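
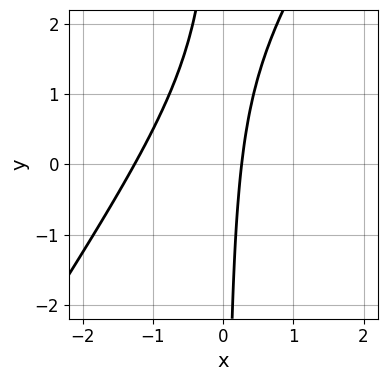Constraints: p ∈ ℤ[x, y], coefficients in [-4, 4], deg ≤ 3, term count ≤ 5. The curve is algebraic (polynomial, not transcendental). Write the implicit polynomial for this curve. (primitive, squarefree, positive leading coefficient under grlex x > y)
1. The degree is 2 — no degree-1 curve has this shape.
2. Against the integer gridlines: no y-intercept at any integer in the box.
3. Assembling these constraints gives the stated polynomial.

3*x^2 - 2*x*y + 3*x - 1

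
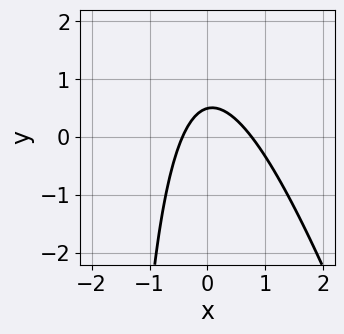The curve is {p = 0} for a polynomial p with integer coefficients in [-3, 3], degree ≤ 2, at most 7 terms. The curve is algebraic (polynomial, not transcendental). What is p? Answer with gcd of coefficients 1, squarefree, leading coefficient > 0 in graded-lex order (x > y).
First, degree: a generic line meets the curve in up to 2 points, so deg p = 2.
Finally, the integer polynomial consistent with all of this is the stated p.

3*x^2 + x*y - x + 2*y - 1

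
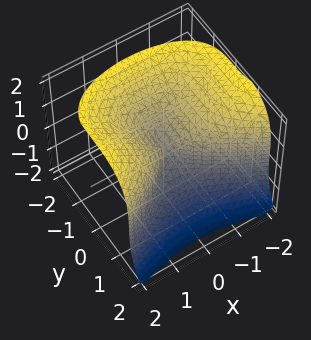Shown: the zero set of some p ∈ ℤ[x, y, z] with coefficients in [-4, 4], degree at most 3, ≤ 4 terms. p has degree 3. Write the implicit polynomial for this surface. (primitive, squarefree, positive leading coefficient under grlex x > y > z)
2*y^3 + z^3 - 2*x^2

Degree: no degree-2 surface has this shape, so deg p = 3.
Checking where it meets the axes: one y-axis crossing is at y = 0; it crosses the x-axis at the gridline x = 0; it crosses the z-axis at the gridline z = 0.
Assembling these constraints gives the stated polynomial.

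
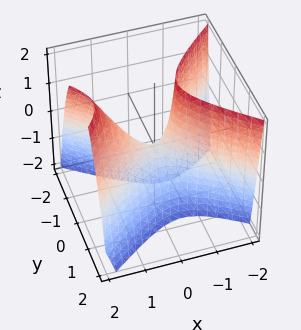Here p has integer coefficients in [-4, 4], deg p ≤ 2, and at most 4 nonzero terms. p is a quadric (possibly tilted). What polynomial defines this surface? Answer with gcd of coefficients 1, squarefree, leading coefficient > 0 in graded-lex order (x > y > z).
First, the degree is 2 — the shape is more complex than any degree-1 surface.
Next, from the axis intercepts and sections: it meets the z-axis at z = 0 (among the integer gridlines); one y-axis crossing is at y = 0.
Finally, fitting integer coefficients to these (and the overall shape) gives p.

2*x^2 - x*z - 3*y^2 - z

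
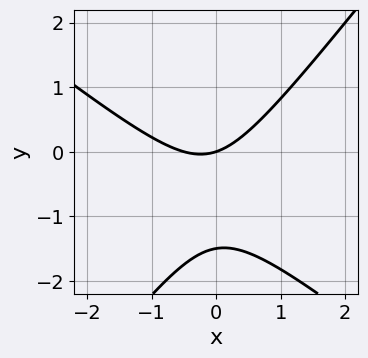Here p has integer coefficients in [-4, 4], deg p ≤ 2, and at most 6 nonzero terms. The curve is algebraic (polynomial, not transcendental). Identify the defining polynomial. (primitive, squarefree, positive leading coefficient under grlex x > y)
2*x^2 + x*y - 2*y^2 + x - 3*y

First, deg p = 2. A generic line meets the curve in up to 2 points.
Next, from the visible intercepts: it meets the y-axis at y = 0 (among the integer gridlines); it crosses the x-axis at the gridline x = 0.
Finally, matching integer coefficients to the picture gives p.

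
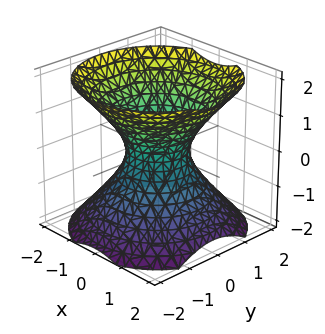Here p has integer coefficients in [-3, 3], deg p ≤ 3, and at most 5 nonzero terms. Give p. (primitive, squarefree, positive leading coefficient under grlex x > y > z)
3*x^2 + 3*y^2 - 3*z^2 - 2

Degree: one connected sheet with a waist; a quadric, so deg p = 2.
Symmetries: it's symmetric under z → −z, forcing even powers of z; the surface is invariant under rotation about z: p = q(x² + y², z).
From the axis intercepts and sections: it misses every integer gridline on the z-axis; a circular section at z = -1 has radius between 1 and 2.
Together with the visible shape, these determine p as stated.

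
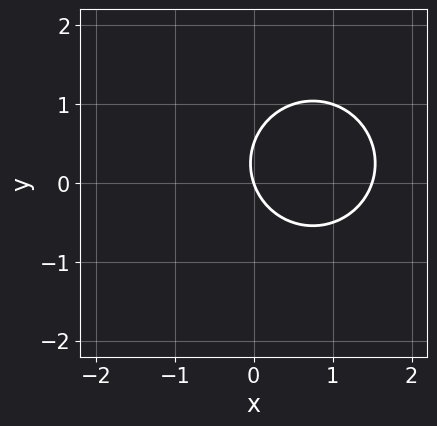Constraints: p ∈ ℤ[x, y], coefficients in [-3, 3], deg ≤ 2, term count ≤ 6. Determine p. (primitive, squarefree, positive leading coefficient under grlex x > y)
2*x^2 + 2*y^2 - 3*x - y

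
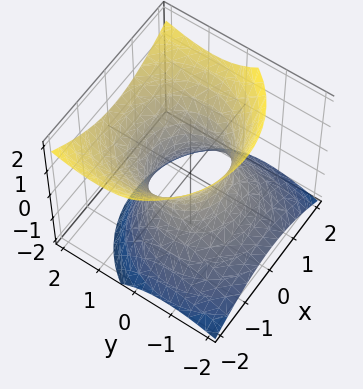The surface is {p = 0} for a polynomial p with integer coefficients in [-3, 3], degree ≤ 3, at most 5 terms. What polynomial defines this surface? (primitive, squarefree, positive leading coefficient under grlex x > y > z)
1. Degree: a generic line meets the surface in up to 2 points, so deg p = 2.
2. From the axis intercepts and sections: no z-intercept at any integer in the box; the y-axis gridline crossings are at y ∈ {-1, 1}; the x-axis gridline crossings are at x ∈ {-1, 1}.
3. Assembling these constraints gives the stated polynomial.

x^2 + y^2 - y*z - z^2 - 1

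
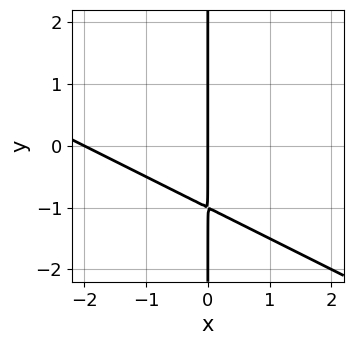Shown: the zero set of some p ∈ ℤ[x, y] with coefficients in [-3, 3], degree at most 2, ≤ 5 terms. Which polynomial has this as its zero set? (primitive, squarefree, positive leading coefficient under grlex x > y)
Degree: no degree-1 curve has this shape, so deg p = 2.
Observable constraints: the x-axis gridline crossings are at x ∈ {-2, 0}; every point of the y-axis in the box is on the curve.
Solving for integer coefficients yields p as stated.

x^2 + 2*x*y + 2*x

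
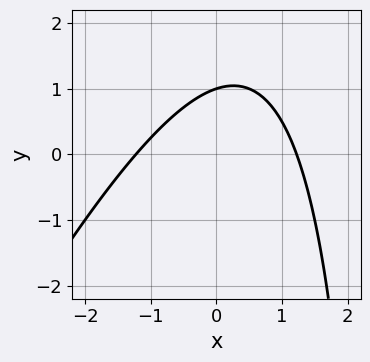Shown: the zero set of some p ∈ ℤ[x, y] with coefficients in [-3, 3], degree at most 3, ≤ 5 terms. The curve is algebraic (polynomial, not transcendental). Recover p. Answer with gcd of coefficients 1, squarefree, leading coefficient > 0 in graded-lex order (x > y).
2*x^2 - x*y + 3*y - 3

1. Degree: the shape is more complex than any degree-1 curve, so deg p = 2.
2. From the visible intercepts: it crosses the y-axis at the gridline y = 1.
3. Together with the visible shape, these determine p as stated.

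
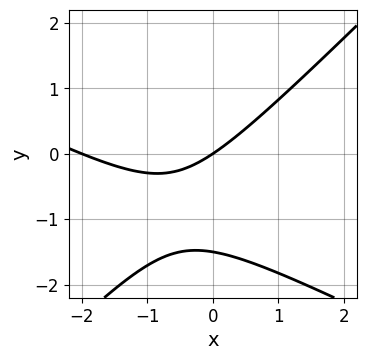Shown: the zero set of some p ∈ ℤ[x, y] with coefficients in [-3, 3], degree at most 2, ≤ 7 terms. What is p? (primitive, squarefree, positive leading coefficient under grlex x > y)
x^2 + x*y - 2*y^2 + 2*x - 3*y

First, degree: the shape is more complex than any degree-1 curve, so deg p = 2.
Next, reading off the gridlines: it meets the y-axis at y = 0 (among the integer gridlines); the x-axis gridline crossings are at x ∈ {-2, 0}.
Finally, fitting integer coefficients to these (and the overall shape) gives p.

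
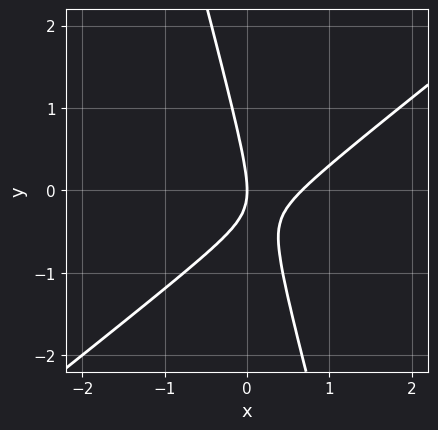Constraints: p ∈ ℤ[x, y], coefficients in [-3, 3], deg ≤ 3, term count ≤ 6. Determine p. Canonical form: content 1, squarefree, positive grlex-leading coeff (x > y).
3*x^2 - 3*x*y - y^2 - 2*x

The degree is 2 — the shape is more complex than any degree-1 curve.
From the visible intercepts: one y-axis crossing is at y = 0; it meets the x-axis at x = 0 (among the integer gridlines).
The integer polynomial consistent with all of this is the stated p.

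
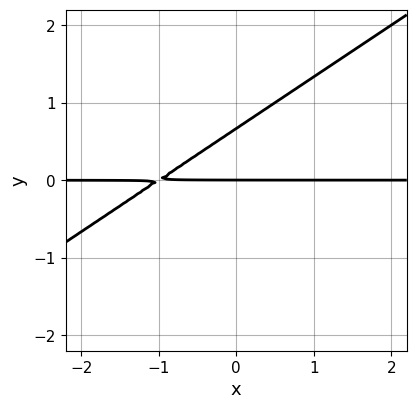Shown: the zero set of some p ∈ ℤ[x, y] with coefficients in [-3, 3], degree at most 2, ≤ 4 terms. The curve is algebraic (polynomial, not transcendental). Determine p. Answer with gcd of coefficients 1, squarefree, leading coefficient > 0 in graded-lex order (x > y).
2*x*y - 3*y^2 + 2*y

1. deg p = 2. The shape is more complex than any degree-1 curve.
2. From the visible intercepts: the visible x-axis segment lies entirely on the curve; it meets the y-axis at y = 0 (among the integer gridlines).
3. The integer polynomial consistent with all of this is the stated p.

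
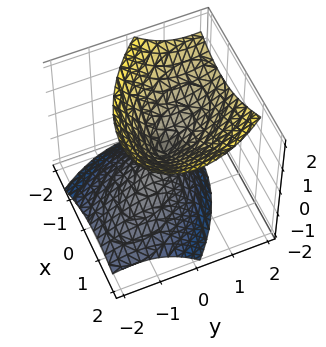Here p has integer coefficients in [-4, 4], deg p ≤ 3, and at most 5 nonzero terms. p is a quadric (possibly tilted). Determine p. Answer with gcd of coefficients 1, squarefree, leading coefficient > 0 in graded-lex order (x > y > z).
1. I count 2 distinct pieces.
2. deg p = 2.
3. Against the integer gridlines: it crosses the y-axis at the gridline y = 0; one x-axis crossing is at x = 0; it meets the z-axis at z = 0 (among the integer gridlines).
4. Together with the visible shape, these determine p as stated.

x^2 + x*y + y^2 - y*z - z^2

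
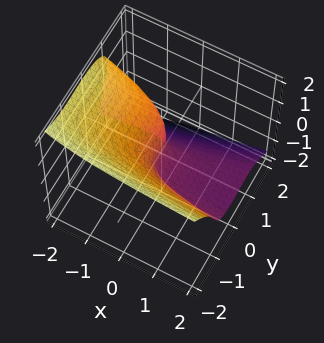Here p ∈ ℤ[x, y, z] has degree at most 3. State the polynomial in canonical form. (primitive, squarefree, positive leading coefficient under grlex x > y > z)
x*y^2 - 2*y^3 - 2*z^3 - 2*x*z - 2*x

The degree is 3 — no degree-2 surface has this shape.
Observable constraints: it crosses the z-axis at the gridline z = 0; it meets the y-axis at y = 0 (among the integer gridlines); one x-axis crossing is at x = 0.
Together with the visible shape, these determine p as stated.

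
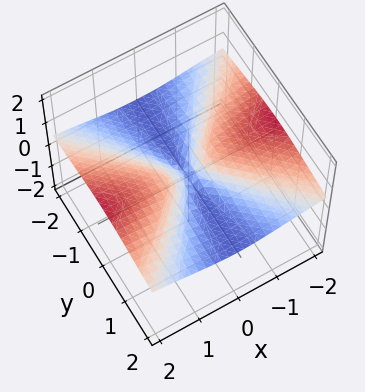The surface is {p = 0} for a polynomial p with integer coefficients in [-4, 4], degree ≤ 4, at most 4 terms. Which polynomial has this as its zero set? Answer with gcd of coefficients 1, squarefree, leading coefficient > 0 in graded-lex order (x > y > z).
3*x^2*z + 3*y^2*z + 3*z^3 - 2*x^2

deg p = 3. No degree-2 surface has this shape.
Against the integer gridlines: the visible y-axis segment lies entirely on the surface; it meets the z-axis at z = 0 (among the integer gridlines); one x-axis crossing is at x = 0.
Fitting integer coefficients to these (and the overall shape) gives p.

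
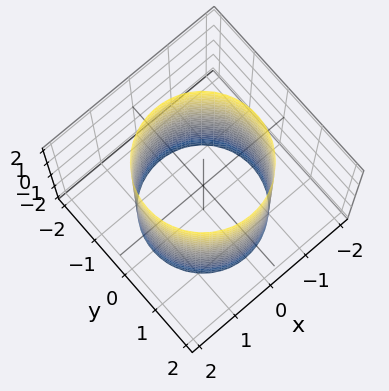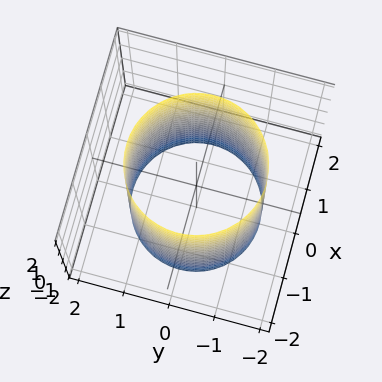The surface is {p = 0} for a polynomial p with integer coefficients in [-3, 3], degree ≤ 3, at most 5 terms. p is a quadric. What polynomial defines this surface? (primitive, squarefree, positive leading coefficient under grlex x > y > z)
The degree is 2 — a cylinder; a quadric.
Symmetries: it's symmetric under z → −z, forcing even powers of z; every cross-section ⟂ z is a circle, so x, y appear only via x² + y².
Reading off the gridlines: a circular section at z = 2 has radius between 1 and 2; no z-intercept at any integer in the box.
Assembling these constraints gives the stated polynomial.

x^2 + y^2 - 2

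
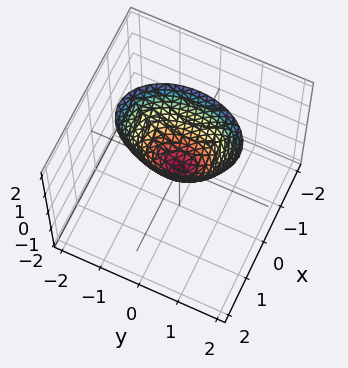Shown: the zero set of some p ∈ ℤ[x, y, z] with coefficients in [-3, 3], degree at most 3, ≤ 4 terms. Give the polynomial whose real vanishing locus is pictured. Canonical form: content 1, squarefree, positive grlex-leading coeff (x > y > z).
(a) The degree is 2 — a paraboloid; a quadric.
(b) Symmetries: the x ↦ −x reflection is a symmetry, so x appears only in even powers; the y ↦ −y reflection is a symmetry, so y appears only in even powers.
(c) Checking where it meets the axes: one y-axis crossing is at y = 0; it meets the z-axis at z = 0 (among the integer gridlines).
(d) Matching integer coefficients to the picture gives p.

2*x^2 + y^2 - z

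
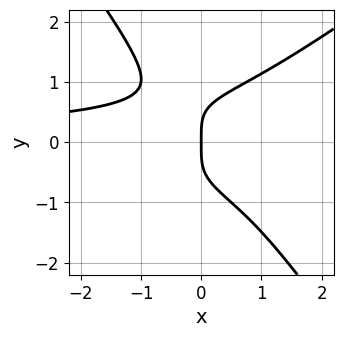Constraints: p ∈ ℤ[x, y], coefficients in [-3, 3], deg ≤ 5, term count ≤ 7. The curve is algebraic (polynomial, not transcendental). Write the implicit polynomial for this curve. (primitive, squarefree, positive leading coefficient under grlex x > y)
(a) deg p = 4. The shape is more complex than any degree-3 curve.
(b) From the visible intercepts: it meets the y-axis at y = 0 (among the integer gridlines); it crosses the x-axis at the gridline x = 0.
(c) Putting this together gives p.

3*x^2*y^2 - 2*x*y^3 - 3*y^4 + x^2*y + 3*x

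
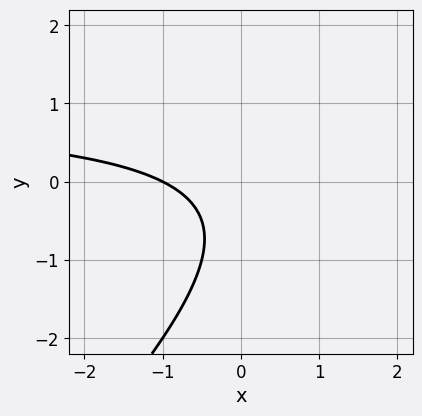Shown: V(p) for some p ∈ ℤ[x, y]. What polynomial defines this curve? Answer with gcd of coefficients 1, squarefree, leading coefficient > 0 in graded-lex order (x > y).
x*y - y^2 - x - y - 1

First, the degree is 2 — a generic line meets the curve in up to 2 points.
Then, from the axis intercepts and sections: it meets the x-axis at x = -1 (among the integer gridlines); it misses every integer gridline on the y-axis.
Finally, putting this together gives p.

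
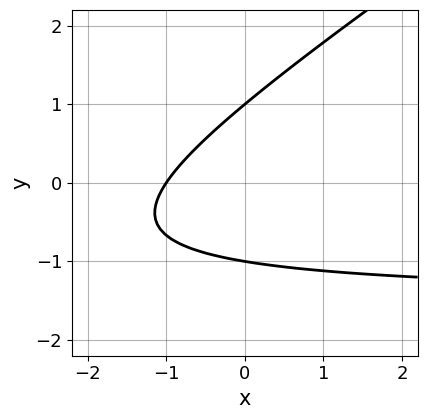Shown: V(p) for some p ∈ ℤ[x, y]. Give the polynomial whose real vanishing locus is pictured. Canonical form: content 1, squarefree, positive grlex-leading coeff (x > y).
1. The degree is 2 — no degree-1 curve has this shape.
2. Against the integer gridlines: among the integer gridlines, it crosses the y-axis at y ∈ {-1, 1}; it crosses the x-axis at the gridline x = -1.
3. Solving for integer coefficients yields p as stated.

2*x*y - 3*y^2 + 3*x + 3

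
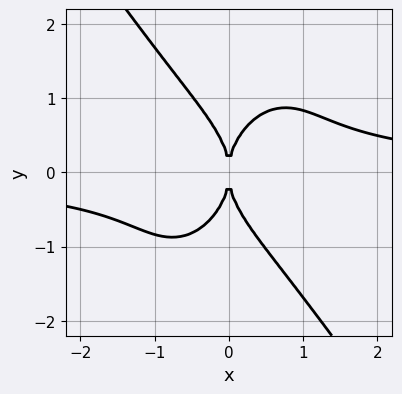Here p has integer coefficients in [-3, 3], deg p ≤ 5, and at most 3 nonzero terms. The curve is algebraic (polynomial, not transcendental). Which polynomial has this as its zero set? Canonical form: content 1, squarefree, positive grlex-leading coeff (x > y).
(a) Degree: no degree-3 curve has this shape, so deg p = 4.
(b) From the axis intercepts and sections: one x-axis crossing is at x = 0; one y-axis crossing is at y = 0.
(c) Matching integer coefficients to the picture gives p.

3*x^3*y + y^4 - 3*x^2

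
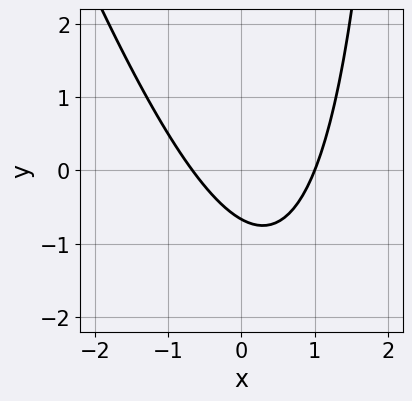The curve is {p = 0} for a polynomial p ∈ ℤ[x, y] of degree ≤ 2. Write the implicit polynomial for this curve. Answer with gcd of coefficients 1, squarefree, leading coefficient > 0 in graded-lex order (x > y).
(a) Degree: a generic line meets the curve in up to 2 points, so deg p = 2.
(b) Reading off the gridlines: one x-axis crossing is at x = 1.
(c) Together with the visible shape, these determine p as stated.

3*x^2 + x*y - x - 3*y - 2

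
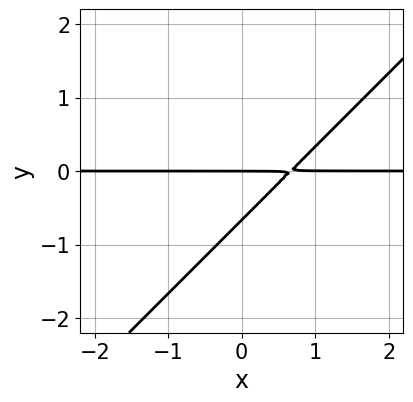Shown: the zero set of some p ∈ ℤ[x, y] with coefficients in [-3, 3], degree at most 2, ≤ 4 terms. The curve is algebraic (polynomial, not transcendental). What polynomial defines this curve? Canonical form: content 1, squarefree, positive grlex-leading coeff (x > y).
1. The degree is 2 — no degree-1 curve has this shape.
2. Checking where it meets the axes: every point of the x-axis in the box is on the curve; one y-axis crossing is at y = 0.
3. Solving for integer coefficients yields p as stated.

3*x*y - 3*y^2 - 2*y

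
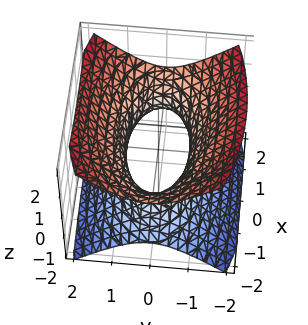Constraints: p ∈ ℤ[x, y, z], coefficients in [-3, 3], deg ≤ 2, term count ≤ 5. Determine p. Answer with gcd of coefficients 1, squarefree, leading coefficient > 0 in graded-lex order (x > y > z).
Degree: an hourglass — one-sheet hyperboloid; a quadric, so deg p = 2.
Symmetries: the y ↦ −y reflection is a symmetry, so y appears only in even powers; the z ↦ −z reflection is a symmetry, so z appears only in even powers; it's symmetric under x → −x, forcing even powers of x.
From the axis intercepts and sections: it misses every integer gridline on the z-axis.
Matching integer coefficients to the picture gives p.

x^2 + 3*y^2 - 3*z^2 - 2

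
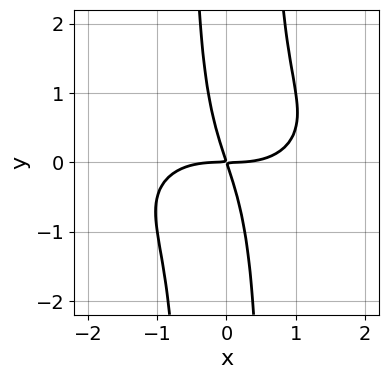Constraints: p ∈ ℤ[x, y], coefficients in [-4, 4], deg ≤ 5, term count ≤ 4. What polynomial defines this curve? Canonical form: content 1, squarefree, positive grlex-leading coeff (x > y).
x^4 + 3*x^2*y^2 - 3*x*y - y^2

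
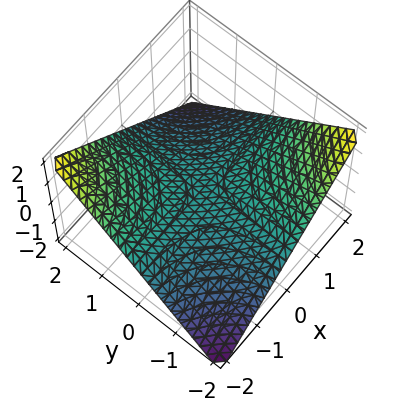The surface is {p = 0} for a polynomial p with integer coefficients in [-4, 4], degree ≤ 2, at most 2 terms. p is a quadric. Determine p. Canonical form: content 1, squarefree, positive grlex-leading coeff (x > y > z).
(a) The degree is 2 — a hyperbolic paraboloid; a quadric.
(b) Checking where it meets the axes: the visible y-axis segment lies entirely on the surface; it meets the z-axis at z = 0 (among the integer gridlines); every point of the x-axis in the box is on the surface.
(c) Together with the visible shape, these determine p as stated.

x*y + 2*z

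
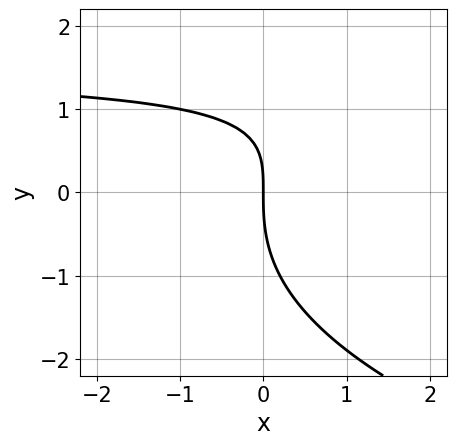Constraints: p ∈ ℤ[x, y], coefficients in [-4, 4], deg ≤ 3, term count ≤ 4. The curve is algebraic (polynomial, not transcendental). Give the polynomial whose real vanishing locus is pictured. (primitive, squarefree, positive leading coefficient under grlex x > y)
The degree is 3 — no degree-2 curve has this shape.
From the visible intercepts: it crosses the y-axis at the gridline y = 0; it meets the x-axis at x = 0 (among the integer gridlines).
Fitting integer coefficients to these (and the overall shape) gives p.

y^3 - 2*x*y + 3*x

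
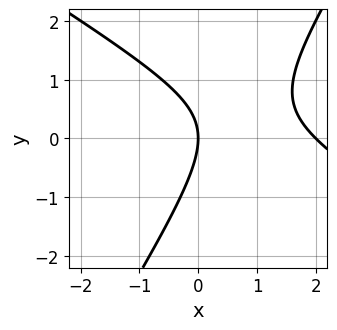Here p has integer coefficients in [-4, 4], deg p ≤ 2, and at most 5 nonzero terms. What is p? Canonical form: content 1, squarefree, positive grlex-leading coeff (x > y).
x^2 + x*y - y^2 - 2*x

First, the degree is 2 — a generic line meets the curve in up to 2 points.
Next, against the integer gridlines: the x-axis gridline crossings are at x ∈ {0, 2}; it meets the y-axis at y = 0 (among the integer gridlines).
Finally, together with the visible shape, these determine p as stated.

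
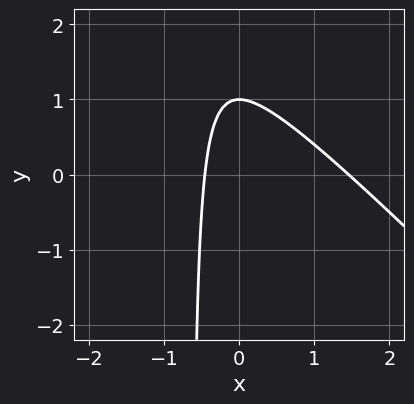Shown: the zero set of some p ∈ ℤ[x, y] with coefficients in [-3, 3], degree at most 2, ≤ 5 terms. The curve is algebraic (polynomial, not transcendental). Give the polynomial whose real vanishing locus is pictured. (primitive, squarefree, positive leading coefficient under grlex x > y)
3*x^2 + 3*x*y - 3*x + 2*y - 2

(a) deg p = 2. The shape is more complex than any degree-1 curve.
(b) Against the integer gridlines: it crosses the y-axis at the gridline y = 1.
(c) Matching integer coefficients to the picture gives p.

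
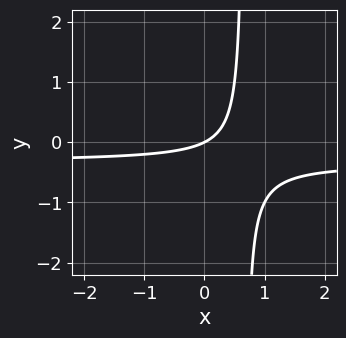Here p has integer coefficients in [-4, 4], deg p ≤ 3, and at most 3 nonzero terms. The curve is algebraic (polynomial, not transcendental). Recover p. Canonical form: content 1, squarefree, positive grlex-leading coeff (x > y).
(a) Degree: no degree-1 curve has this shape, so deg p = 2.
(b) From the axis intercepts and sections: it meets the y-axis at y = 0 (among the integer gridlines); it meets the x-axis at x = 0 (among the integer gridlines).
(c) These observations pin down the coefficients.

3*x*y + x - 2*y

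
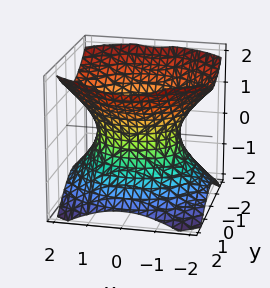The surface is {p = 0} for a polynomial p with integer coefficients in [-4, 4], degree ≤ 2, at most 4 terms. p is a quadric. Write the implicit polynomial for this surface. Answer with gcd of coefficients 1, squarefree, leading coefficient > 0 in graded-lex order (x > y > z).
1. deg p = 2. An hourglass — one-sheet hyperboloid; a quadric.
2. Symmetries: it's symmetric under z → −z, forcing even powers of z; mirror symmetry y ↦ −y ⇒ only even powers of y; mirror symmetry x ↦ −x ⇒ only even powers of x.
3. Observable constraints: no z-intercept at any integer in the box; the y-axis gridline crossings are at y ∈ {-1, 1}.
4. Solving for integer coefficients yields p as stated.

2*x^2 + 3*y^2 - 3*z^2 - 3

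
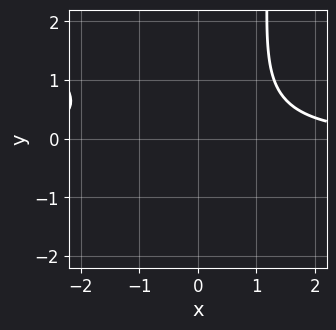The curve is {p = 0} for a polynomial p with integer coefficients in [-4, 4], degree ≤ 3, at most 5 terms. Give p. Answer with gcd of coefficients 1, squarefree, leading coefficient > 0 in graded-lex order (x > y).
(a) deg p = 3. A generic line meets the curve in up to 3 points.
(b) Checking where it meets the axes: no y-intercept at any integer in the box; no x-intercept at any integer in the box.
(c) Assembling these constraints gives the stated polynomial.

2*x^2*y + 2*x*y^2 - 3*y^2 - 3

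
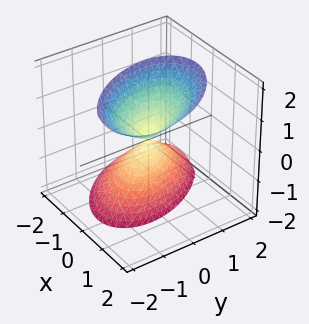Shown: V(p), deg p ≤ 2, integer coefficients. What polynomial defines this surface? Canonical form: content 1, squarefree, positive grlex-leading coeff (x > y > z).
3*x^2 + 2*x*y - 2*x*z + 2*y^2 - z^2

There are 2 components. Treating them together as one polynomial.
Degree: no degree-1 surface has this shape, so deg p = 2.
From the visible intercepts: it crosses the z-axis at the gridline z = 0; it meets the x-axis at x = 0 (among the integer gridlines).
Assembling these constraints gives the stated polynomial.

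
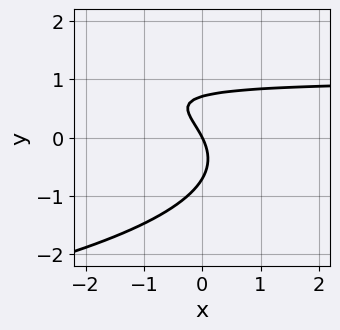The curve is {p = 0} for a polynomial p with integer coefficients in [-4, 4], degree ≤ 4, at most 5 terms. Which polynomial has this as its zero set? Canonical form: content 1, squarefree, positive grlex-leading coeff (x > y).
2*y^3 + 2*x*y - 2*x - y

First, degree: a generic line meets the curve in up to 3 points, so deg p = 3.
Then, from the visible intercepts: it crosses the x-axis at the gridline x = 0; one y-axis crossing is at y = 0.
Finally, putting this together gives p.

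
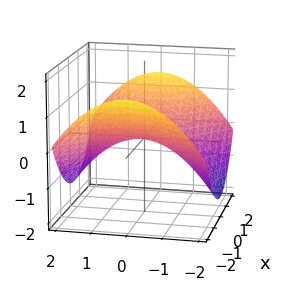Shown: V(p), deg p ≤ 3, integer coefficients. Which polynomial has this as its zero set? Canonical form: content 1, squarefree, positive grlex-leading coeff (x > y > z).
First, degree: a hyperbolic paraboloid; a quadric, so deg p = 2.
Next, symmetries: the x ↦ −x reflection is a symmetry, so x appears only in even powers; it's symmetric under y → −y, forcing even powers of y.
Then, checking where it meets the axes: it crosses the x-axis at the gridline x = 0; one z-axis crossing is at z = 0.
Finally, these observations pin down the coefficients.

x^2 - y^2 - 3*z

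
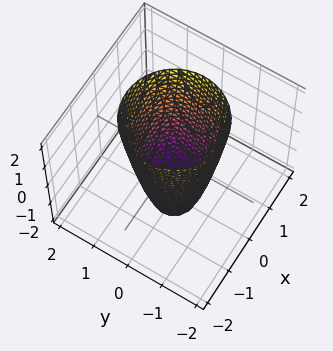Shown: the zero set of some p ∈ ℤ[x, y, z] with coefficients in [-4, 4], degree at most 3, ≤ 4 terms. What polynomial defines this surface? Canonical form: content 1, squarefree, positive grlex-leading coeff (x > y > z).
1. deg p = 2.
2. By symmetry, every cross-section ⟂ z is a circle, so x, y appear only via x² + y².
3. From the axis intercepts and sections: a circular section at z = 2 has radius between 1 and 2; the surface avoids every integer z-axis point in the box.
4. Assembling these constraints gives the stated polynomial.

3*x^2 + 3*y^2 - z - 3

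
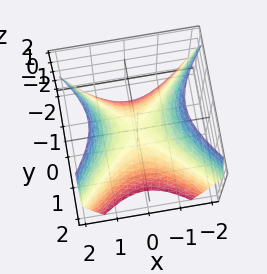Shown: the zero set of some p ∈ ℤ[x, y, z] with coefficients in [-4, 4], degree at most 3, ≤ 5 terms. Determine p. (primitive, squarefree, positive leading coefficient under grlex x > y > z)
x^2 - y^2 - z

(a) The degree is 2 — a saddle surface; a quadric.
(b) Symmetries: it's symmetric under y → −y, forcing even powers of y; it's symmetric under x → −x, forcing even powers of x.
(c) Checking where it meets the axes: it crosses the x-axis at the gridline x = 0; one z-axis crossing is at z = 0; it crosses the y-axis at the gridline y = 0.
(d) Together with the visible shape, these determine p as stated.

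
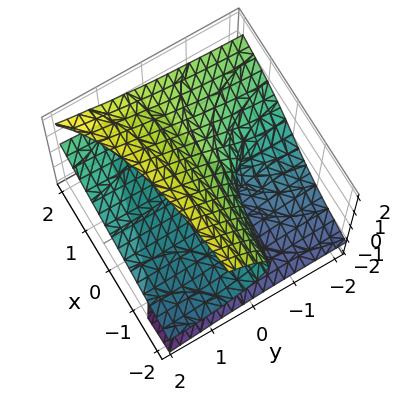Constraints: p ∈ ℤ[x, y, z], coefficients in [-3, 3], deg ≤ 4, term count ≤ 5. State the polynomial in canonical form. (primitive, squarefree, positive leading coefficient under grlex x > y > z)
Degree: no degree-2 surface has this shape, so deg p = 3.
Checking where it meets the axes: every point of the y-axis in the box is on the surface; it meets the z-axis at z = 0 (among the integer gridlines); the visible x-axis segment lies entirely on the surface.
Together with the visible shape, these determine p as stated.

z^3 + x*y - 2*y*z - 2*z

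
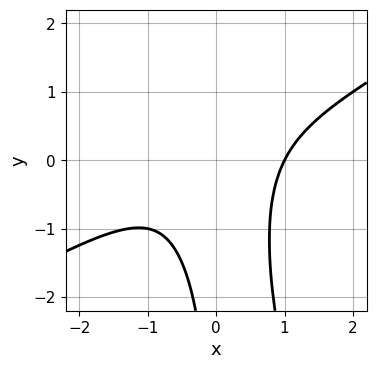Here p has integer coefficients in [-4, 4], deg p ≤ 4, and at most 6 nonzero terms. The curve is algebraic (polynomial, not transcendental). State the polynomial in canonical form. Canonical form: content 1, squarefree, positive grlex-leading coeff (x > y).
2*x^3 - 3*x^2*y - x*y^2 - 2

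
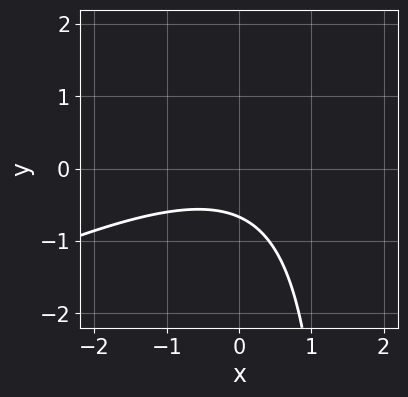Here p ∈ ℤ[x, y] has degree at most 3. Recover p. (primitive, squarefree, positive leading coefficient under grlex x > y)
x^2 - 2*x*y + 3*y + 2

First, deg p = 2. The shape is more complex than any degree-1 curve.
Next, observable constraints: it misses every integer gridline on the x-axis.
Finally, assembling these constraints gives the stated polynomial.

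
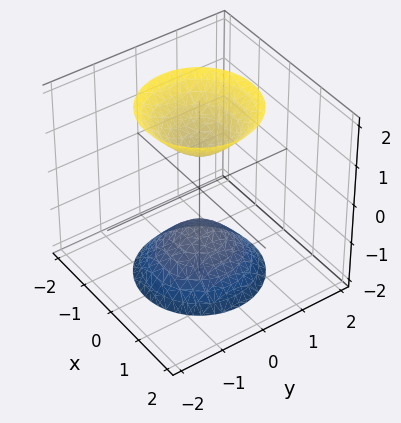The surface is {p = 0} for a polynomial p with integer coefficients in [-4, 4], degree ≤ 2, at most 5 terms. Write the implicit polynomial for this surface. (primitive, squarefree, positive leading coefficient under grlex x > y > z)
2*x^2 + 2*y^2 - z^2 + 1

There are 2 components. Treating them together as one polynomial.
Degree: two separate bowl-shaped sheets opening away from each other; a quadric, so deg p = 2.
Symmetries: mirror symmetry z ↦ −z ⇒ only even powers of z; every cross-section ⟂ z is a circle, so x, y appear only via x² + y².
From the axis intercepts and sections: the surface avoids every integer x-axis point in the box; no y-intercept at any integer in the box; the z-axis gridline crossings are at z ∈ {-1, 1}.
Putting this together gives p.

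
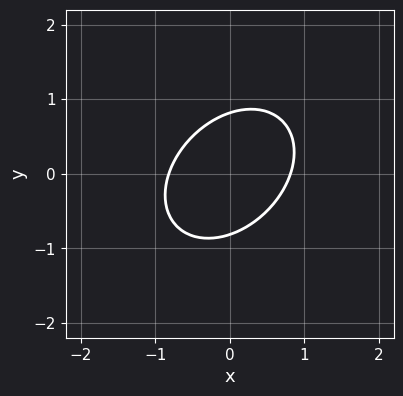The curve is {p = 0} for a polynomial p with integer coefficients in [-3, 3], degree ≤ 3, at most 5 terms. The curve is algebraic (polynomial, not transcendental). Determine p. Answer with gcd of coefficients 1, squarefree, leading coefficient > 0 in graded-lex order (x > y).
First, the degree is 2 — a generic line meets the curve in up to 2 points.
Finally, solving for integer coefficients yields p as stated.

3*x^2 - 2*x*y + 3*y^2 - 2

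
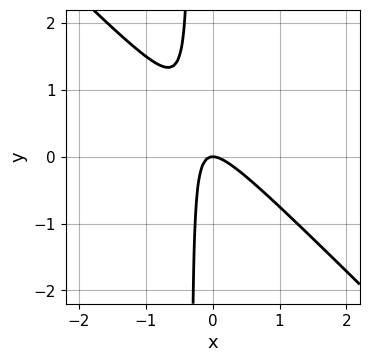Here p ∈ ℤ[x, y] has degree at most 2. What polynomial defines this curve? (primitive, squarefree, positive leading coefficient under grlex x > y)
3*x^2 + 3*x*y + y

(a) deg p = 2. A generic line meets the curve in up to 2 points.
(b) Checking where it meets the axes: it crosses the y-axis at the gridline y = 0; one x-axis crossing is at x = 0.
(c) Together with the visible shape, these determine p as stated.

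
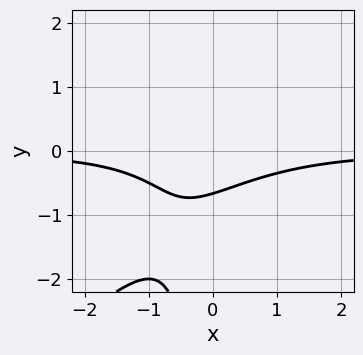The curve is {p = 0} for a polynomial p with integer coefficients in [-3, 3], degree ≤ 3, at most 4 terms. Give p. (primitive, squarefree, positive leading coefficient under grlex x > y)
2*x^2*y - 2*x*y^2 + 3*y + 2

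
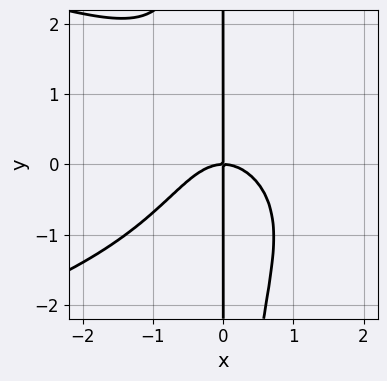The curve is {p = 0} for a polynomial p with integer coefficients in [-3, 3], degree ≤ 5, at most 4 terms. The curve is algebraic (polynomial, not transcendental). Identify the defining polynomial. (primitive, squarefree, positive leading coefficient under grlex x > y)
2*x^2*y^2 + 3*x^3 + 3*x*y

Degree: a generic line meets the curve in up to 4 points, so deg p = 4.
Reading off the gridlines: the visible y-axis segment lies entirely on the curve; it meets the x-axis at x = 0 (among the integer gridlines).
Solving for integer coefficients yields p as stated.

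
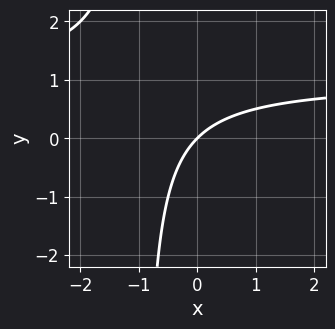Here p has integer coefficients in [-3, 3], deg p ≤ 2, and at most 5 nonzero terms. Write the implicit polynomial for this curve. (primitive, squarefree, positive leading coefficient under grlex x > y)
Degree: a generic line meets the curve in up to 2 points, so deg p = 2.
Observable constraints: one x-axis crossing is at x = 0; one y-axis crossing is at y = 0.
Solving for integer coefficients yields p as stated.

x*y - x + y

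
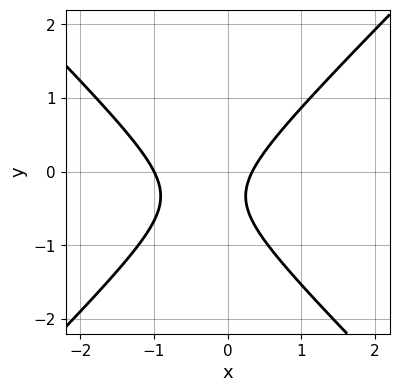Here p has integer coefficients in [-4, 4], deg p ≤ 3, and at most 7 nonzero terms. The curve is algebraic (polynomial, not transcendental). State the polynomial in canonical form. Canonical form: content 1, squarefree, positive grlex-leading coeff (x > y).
1. The degree is 2 — a generic line meets the curve in up to 2 points.
2. From the axis intercepts and sections: one x-axis crossing is at x = -1; it misses every integer gridline on the y-axis.
3. Together with the visible shape, these determine p as stated.

3*x^2 - 3*y^2 + 2*x - 2*y - 1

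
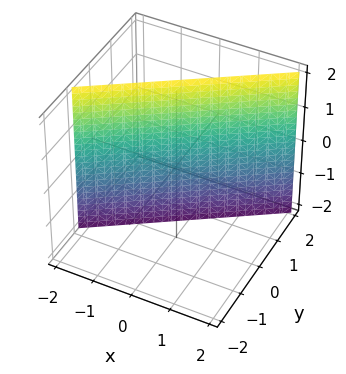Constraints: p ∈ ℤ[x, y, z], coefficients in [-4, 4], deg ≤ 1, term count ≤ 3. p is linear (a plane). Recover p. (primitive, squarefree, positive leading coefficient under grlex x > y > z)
2*x - 3*y + 2

Degree: the surface is flat (a plane), so deg p = 1.
From the visible intercepts: one x-axis crossing is at x = -1; the surface avoids every integer z-axis point in the box.
The integer polynomial consistent with all of this is the stated p.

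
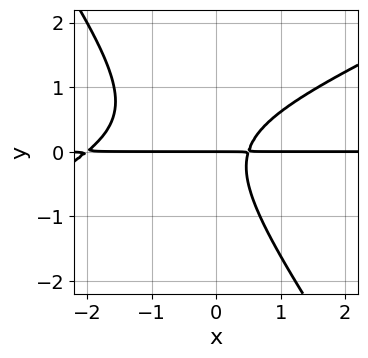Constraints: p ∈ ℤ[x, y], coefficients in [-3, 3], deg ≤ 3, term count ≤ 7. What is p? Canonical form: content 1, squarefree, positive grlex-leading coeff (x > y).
2*x^2*y - 3*x*y^2 - 3*y^3 + 3*x*y - 2*y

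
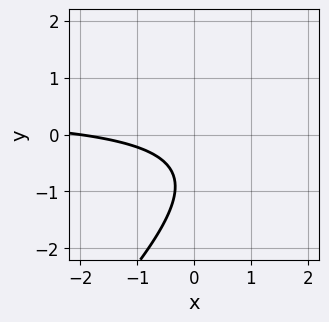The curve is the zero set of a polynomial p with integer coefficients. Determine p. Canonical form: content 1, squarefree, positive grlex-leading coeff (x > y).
2*x*y - 2*y^2 - x - 3*y - 2

1. Degree: the shape is more complex than any degree-1 curve, so deg p = 2.
2. From the visible intercepts: it crosses the x-axis at the gridline x = -2; the curve avoids every integer y-axis point in the box.
3. Putting this together gives p.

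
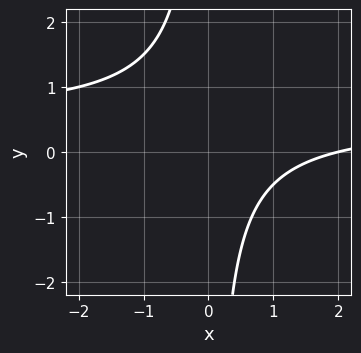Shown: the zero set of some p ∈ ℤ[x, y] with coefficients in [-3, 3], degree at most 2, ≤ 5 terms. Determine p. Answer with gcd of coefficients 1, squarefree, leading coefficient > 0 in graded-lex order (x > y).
The degree is 2 — the shape is more complex than any degree-1 curve.
From the axis intercepts and sections: it crosses the x-axis at the gridline x = 2; it misses every integer gridline on the y-axis.
Solving for integer coefficients yields p as stated.

2*x*y - x + 2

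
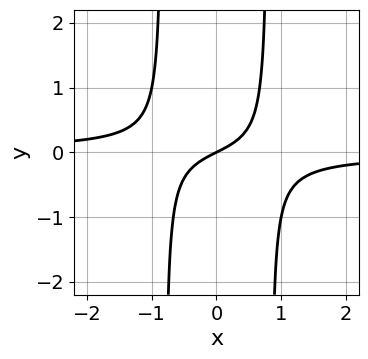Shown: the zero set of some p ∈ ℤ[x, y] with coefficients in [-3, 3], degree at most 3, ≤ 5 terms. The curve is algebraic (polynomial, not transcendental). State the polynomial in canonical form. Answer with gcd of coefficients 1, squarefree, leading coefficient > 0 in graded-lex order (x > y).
3*x^2*y + x - 2*y

(a) Degree: no degree-2 curve has this shape, so deg p = 3.
(b) Against the integer gridlines: it crosses the y-axis at the gridline y = 0; it crosses the x-axis at the gridline x = 0.
(c) Solving for integer coefficients yields p as stated.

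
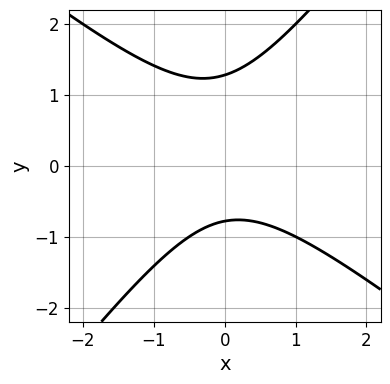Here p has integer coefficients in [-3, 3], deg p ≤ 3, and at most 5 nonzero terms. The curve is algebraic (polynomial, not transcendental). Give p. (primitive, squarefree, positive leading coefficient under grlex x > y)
deg p = 2.
Against the integer gridlines: the curve avoids every integer x-axis point in the box.
Matching integer coefficients to the picture gives p.

2*x^2 + x*y - 2*y^2 + y + 2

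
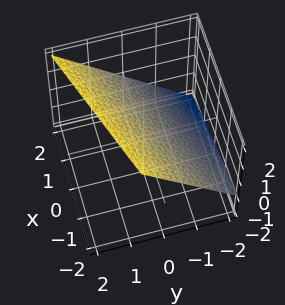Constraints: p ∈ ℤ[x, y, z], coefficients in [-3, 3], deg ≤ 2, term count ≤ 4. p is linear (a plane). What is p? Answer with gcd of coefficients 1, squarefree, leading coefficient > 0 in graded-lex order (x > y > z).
x - 3*y + 3*z - 2

deg p = 1. Every cross-section is a straight line — this is a plane.
From the axis intercepts and sections: it crosses the x-axis at the gridline x = 2.
Fitting integer coefficients to these (and the overall shape) gives p.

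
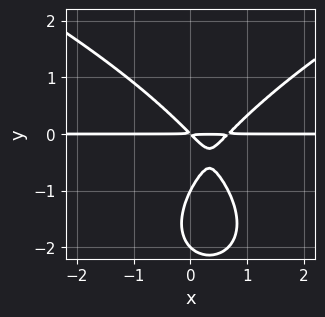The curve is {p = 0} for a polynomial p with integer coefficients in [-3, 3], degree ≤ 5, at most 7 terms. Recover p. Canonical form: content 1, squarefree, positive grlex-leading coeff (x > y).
y^4 - 3*x^2*y + 3*y^3 + 2*x*y + 2*y^2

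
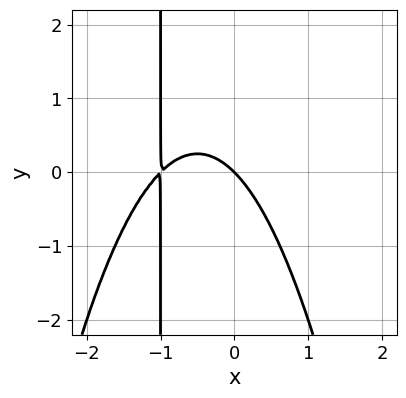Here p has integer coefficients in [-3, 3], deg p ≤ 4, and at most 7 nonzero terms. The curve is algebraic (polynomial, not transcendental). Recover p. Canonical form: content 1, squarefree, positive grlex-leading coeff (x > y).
x^3 + 2*x^2 + x*y + x + y

The degree is 3 — a generic line meets the curve in up to 3 points.
From the visible intercepts: it meets the y-axis at y = 0 (among the integer gridlines); among the integer gridlines, it crosses the x-axis at x ∈ {-1, 0}.
Solving for integer coefficients yields p as stated.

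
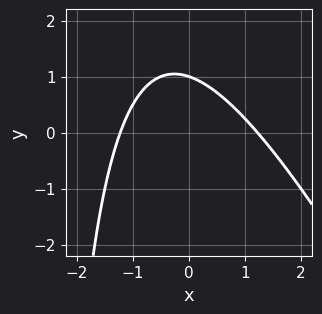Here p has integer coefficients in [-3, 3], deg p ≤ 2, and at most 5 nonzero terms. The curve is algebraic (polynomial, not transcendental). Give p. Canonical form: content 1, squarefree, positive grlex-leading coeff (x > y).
2*x^2 + x*y + 3*y - 3

(a) deg p = 2. The shape is more complex than any degree-1 curve.
(b) Checking where it meets the axes: it meets the y-axis at y = 1 (among the integer gridlines).
(c) Fitting integer coefficients to these (and the overall shape) gives p.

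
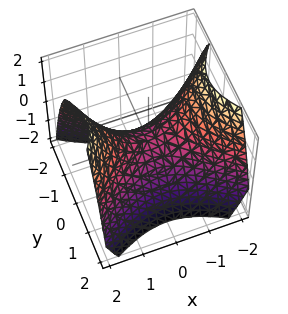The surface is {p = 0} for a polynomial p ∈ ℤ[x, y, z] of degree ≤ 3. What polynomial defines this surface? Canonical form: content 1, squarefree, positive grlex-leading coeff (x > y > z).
(a) Degree: a saddle surface; a quadric, so deg p = 2.
(b) Symmetries: it's symmetric under y → −y, forcing even powers of y; it's symmetric under x → −x, forcing even powers of x.
(c) Against the integer gridlines: it crosses the x-axis at the gridline x = 0; one y-axis crossing is at y = 0; it meets the z-axis at z = 0 (among the integer gridlines).
(d) The integer polynomial consistent with all of this is the stated p.

2*x^2 - 3*y^2 - 3*z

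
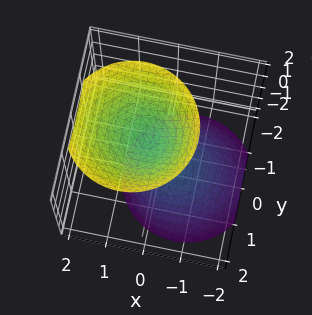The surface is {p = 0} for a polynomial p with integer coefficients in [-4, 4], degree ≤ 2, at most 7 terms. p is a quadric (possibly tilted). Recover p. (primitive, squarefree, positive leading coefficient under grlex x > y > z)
3*x^2 - 2*x*z + 3*y^2 - 2*z^2 + 2

1. There are 2 components.
2. Degree: no degree-1 surface has this shape, so deg p = 2.
3. Against the integer gridlines: the surface avoids every integer y-axis point in the box; the z-axis gridline crossings are at z ∈ {-1, 1}; it misses every integer gridline on the x-axis.
4. Together with the visible shape, these determine p as stated.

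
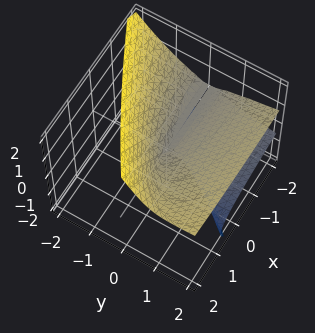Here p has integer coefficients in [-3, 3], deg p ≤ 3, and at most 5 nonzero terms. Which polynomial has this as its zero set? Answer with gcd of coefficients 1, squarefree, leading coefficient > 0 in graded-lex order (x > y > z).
2*x*z^2 - 3*y*z^2 - 2*z^3 + y^2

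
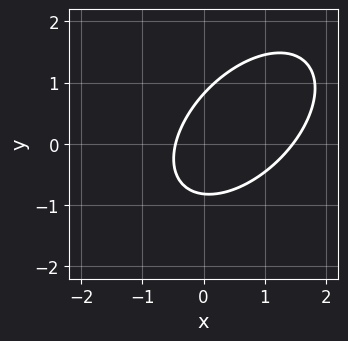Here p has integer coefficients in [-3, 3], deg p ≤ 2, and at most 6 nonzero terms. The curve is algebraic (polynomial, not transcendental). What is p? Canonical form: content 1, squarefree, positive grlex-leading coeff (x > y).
First, the degree is 2 — the shape is more complex than any degree-1 curve.
Finally, the integer polynomial consistent with all of this is the stated p.

3*x^2 - 3*x*y + 3*y^2 - 3*x - 2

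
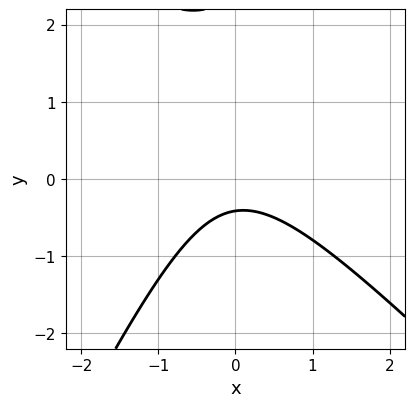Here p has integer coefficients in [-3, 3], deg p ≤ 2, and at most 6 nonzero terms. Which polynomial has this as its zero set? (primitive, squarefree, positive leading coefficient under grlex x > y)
2*x^2 + x*y - y^2 + 2*y + 1

First, degree: a generic line meets the curve in up to 2 points, so deg p = 2.
Next, from the axis intercepts and sections: it misses every integer gridline on the x-axis.
Finally, putting this together gives p.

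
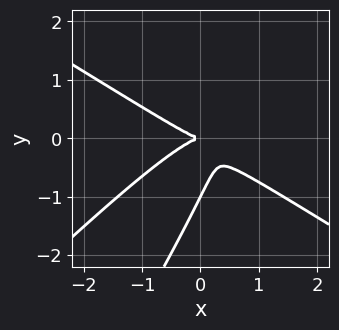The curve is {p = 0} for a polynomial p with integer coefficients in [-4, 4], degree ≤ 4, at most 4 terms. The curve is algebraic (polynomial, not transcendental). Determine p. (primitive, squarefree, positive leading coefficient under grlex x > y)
x^3 - 2*x*y^2 + y^3 + y^2

The degree is 3 — a generic line meets the curve in up to 3 points.
Reading off the gridlines: one x-axis crossing is at x = 0; among the integer gridlines, it crosses the y-axis at y ∈ {-1, 0}.
The integer polynomial consistent with all of this is the stated p.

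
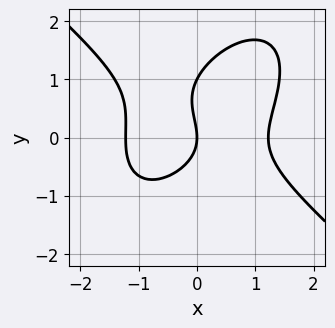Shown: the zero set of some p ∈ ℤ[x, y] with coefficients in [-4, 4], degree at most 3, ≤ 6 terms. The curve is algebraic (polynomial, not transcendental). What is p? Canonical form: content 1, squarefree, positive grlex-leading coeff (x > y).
First, the degree is 3 — a generic line meets the curve in up to 3 points.
Next, reading off the gridlines: it crosses the x-axis at the gridline x = 0; the y-axis gridline crossings are at y ∈ {0, 1}.
Finally, the integer polynomial consistent with all of this is the stated p.

2*x^3 - x*y^2 + 2*y^3 - 2*y^2 - 3*x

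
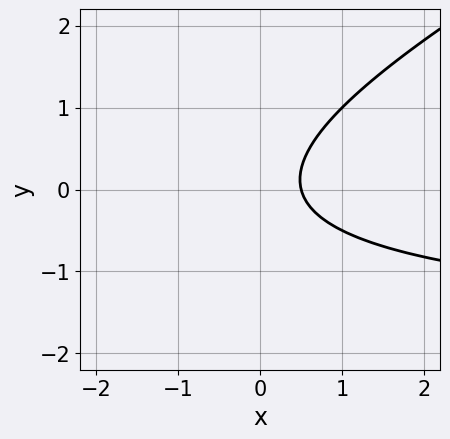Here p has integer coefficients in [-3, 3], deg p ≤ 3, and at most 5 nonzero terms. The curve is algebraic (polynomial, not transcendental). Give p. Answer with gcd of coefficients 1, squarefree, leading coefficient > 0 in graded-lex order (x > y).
(a) deg p = 2. A generic line meets the curve in up to 2 points.
(b) From the axis intercepts and sections: no y-intercept at any integer in the box.
(c) Fitting integer coefficients to these (and the overall shape) gives p.

x*y - 2*y^2 + 2*x - 1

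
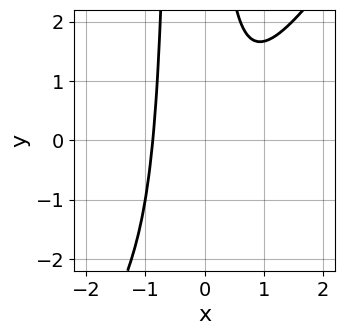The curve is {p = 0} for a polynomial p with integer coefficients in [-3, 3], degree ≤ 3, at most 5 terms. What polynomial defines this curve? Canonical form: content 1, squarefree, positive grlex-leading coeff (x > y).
(a) Degree: no degree-2 curve has this shape, so deg p = 3.
(b) Reading off the gridlines: no y-intercept at any integer in the box.
(c) The integer polynomial consistent with all of this is the stated p.

3*x^3 - 2*x^2*y - x*y + 2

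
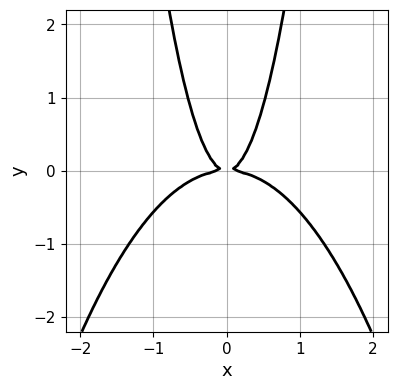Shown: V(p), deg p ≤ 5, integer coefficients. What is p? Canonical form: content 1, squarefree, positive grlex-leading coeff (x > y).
First, the degree is 4 — no degree-3 curve has this shape.
Next, symmetries: the x ↦ −x reflection is a symmetry, so x appears only in even powers.
Then, checking where it meets the axes: one y-axis crossing is at y = 0; one x-axis crossing is at x = 0.
Finally, together with the visible shape, these determine p as stated.

2*x^4 + 3*x^2*y - y^2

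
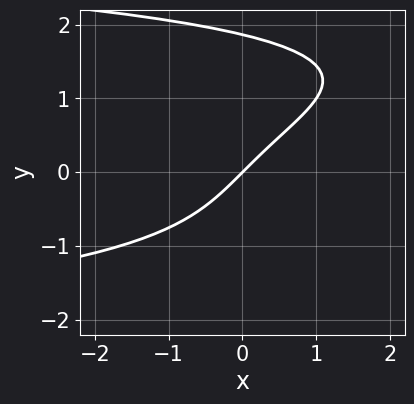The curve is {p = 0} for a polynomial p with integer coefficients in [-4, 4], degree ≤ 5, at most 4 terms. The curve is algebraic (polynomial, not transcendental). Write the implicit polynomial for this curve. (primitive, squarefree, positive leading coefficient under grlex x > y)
y^4 - y^3 + 3*x - 3*y

deg p = 4.
Reading off the gridlines: it crosses the x-axis at the gridline x = 0; it crosses the y-axis at the gridline y = 0.
Together with the visible shape, these determine p as stated.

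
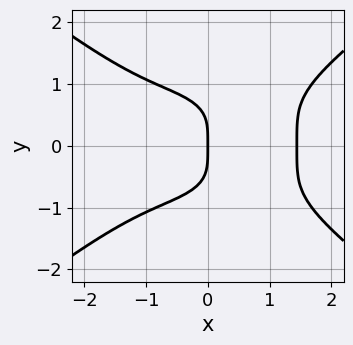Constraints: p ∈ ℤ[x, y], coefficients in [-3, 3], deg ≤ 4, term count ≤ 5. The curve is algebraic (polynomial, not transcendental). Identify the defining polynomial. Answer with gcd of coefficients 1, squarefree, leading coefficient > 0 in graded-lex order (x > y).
x^4 - 3*y^4 - 3*x

(a) Degree: the shape is more complex than any degree-3 curve, so deg p = 4.
(b) Symmetries: mirror symmetry y ↦ −y ⇒ only even powers of y.
(c) Observable constraints: it meets the y-axis at y = 0 (among the integer gridlines); one x-axis crossing is at x = 0.
(d) Matching integer coefficients to the picture gives p.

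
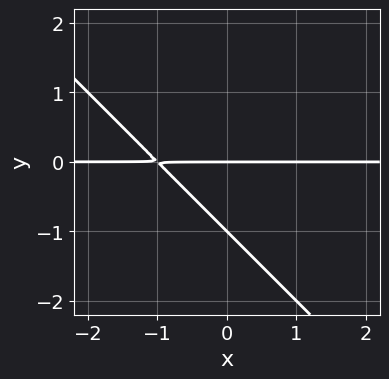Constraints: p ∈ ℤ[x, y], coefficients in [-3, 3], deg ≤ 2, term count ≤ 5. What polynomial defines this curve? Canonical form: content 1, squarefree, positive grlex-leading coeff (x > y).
1. Degree: a generic line meets the curve in up to 2 points, so deg p = 2.
2. From the axis intercepts and sections: every point of the x-axis in the box is on the curve; the y-axis gridline crossings are at y ∈ {-1, 0}.
3. Fitting integer coefficients to these (and the overall shape) gives p.

x*y + y^2 + y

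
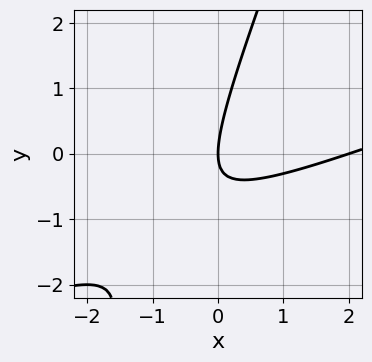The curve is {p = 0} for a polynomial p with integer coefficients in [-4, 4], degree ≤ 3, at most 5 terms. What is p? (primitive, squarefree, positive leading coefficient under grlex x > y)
First, deg p = 2. A generic line meets the curve in up to 2 points.
Next, against the integer gridlines: it crosses the y-axis at the gridline y = 0; the x-axis gridline crossings are at x ∈ {0, 2}.
Finally, fitting integer coefficients to these (and the overall shape) gives p.

x^2 - 3*x*y + y^2 - 2*x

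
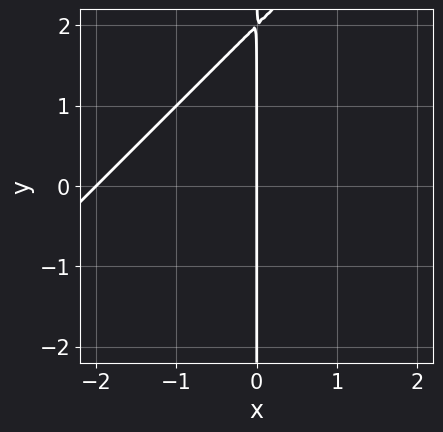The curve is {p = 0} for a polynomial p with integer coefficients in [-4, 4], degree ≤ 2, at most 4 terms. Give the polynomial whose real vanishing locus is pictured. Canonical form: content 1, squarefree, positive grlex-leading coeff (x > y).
x^2 - x*y + 2*x

(a) deg p = 2. No degree-1 curve has this shape.
(b) From the visible intercepts: the visible y-axis segment lies entirely on the curve; among the integer gridlines, it crosses the x-axis at x ∈ {-2, 0}.
(c) Together with the visible shape, these determine p as stated.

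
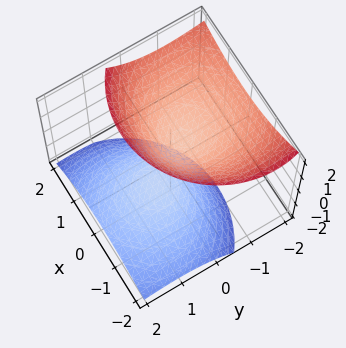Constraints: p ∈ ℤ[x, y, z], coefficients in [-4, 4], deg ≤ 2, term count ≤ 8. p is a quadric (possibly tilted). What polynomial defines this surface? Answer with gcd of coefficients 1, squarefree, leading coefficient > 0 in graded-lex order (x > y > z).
There are 2 components. They look like related sheets of one shape, so recover p as a whole.
The degree is 2 — the shape is more complex than any degree-1 surface.
From the visible intercepts: no y-intercept at any integer in the box; the surface avoids every integer x-axis point in the box.
Matching integer coefficients to the picture gives p.

2*x^2 - x*z + 2*y^2 + 3*y*z - 2*z^2 + 1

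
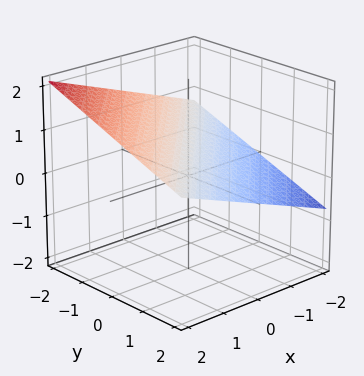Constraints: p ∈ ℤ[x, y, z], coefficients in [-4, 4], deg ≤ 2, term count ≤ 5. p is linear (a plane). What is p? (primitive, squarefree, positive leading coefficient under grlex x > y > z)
x - y - 3*z + 2

(a) deg p = 1. Every cross-section is a straight line — this is a plane.
(b) From the visible intercepts: one y-axis crossing is at y = 2; it crosses the x-axis at the gridline x = -2.
(c) Putting this together gives p.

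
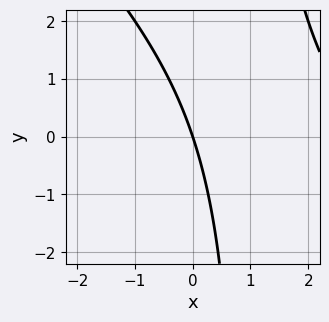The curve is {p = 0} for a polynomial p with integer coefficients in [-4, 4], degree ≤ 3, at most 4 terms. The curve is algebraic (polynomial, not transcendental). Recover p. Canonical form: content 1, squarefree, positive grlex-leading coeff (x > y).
x^2 + x*y - 3*x - y

First, degree: a generic line meets the curve in up to 2 points, so deg p = 2.
Next, checking where it meets the axes: it crosses the x-axis at the gridline x = 0; one y-axis crossing is at y = 0.
Finally, putting this together gives p.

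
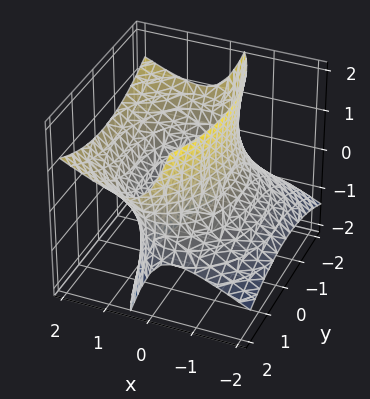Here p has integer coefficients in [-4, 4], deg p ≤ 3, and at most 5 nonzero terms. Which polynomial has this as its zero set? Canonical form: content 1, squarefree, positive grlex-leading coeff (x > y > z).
First, the degree is 2 — the shape is more complex than any degree-1 surface.
Next, reading off the gridlines: the surface avoids every integer z-axis point in the box.
Finally, solving for integer coefficients yields p as stated.

2*x^2 - 3*x*z + y^2 - z^2 - 3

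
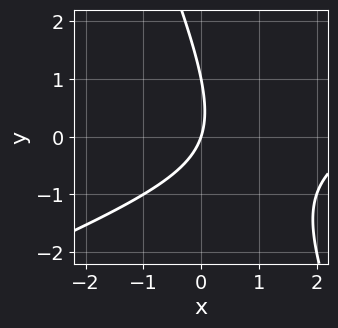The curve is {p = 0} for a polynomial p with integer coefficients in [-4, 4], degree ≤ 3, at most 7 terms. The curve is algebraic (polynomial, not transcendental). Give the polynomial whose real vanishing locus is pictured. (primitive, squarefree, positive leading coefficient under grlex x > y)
1. deg p = 2. The shape is more complex than any degree-1 curve.
2. From the visible intercepts: among the integer gridlines, it crosses the y-axis at y ∈ {0, 1}; it crosses the x-axis at the gridline x = 0.
3. Solving for integer coefficients yields p as stated.

x^2 - 2*x*y - y^2 - 3*x + y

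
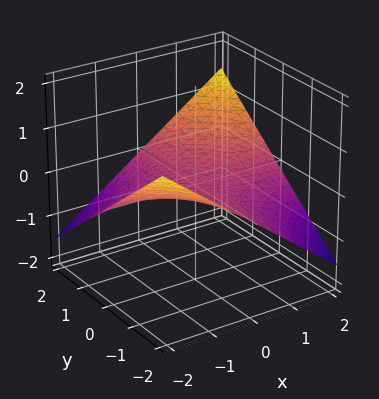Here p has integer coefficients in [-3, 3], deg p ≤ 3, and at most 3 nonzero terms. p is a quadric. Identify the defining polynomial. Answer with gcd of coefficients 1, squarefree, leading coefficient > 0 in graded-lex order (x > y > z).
x*y - 3*z

Degree: a saddle surface; a quadric, so deg p = 2.
Checking where it meets the axes: every point of the y-axis in the box is on the surface; it meets the z-axis at z = 0 (among the integer gridlines); every point of the x-axis in the box is on the surface.
Fitting integer coefficients to these (and the overall shape) gives p.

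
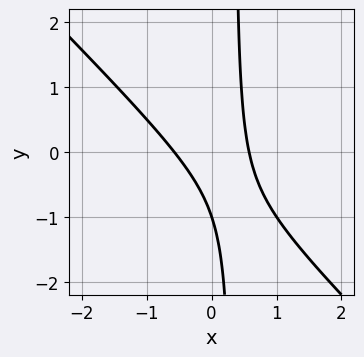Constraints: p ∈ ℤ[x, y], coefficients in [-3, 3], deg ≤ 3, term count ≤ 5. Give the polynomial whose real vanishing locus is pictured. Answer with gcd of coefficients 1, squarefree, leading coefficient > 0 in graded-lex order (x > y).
3*x^2 + 3*x*y - y - 1

(a) Degree: the shape is more complex than any degree-1 curve, so deg p = 2.
(b) Checking where it meets the axes: it crosses the y-axis at the gridline y = -1.
(c) Fitting integer coefficients to these (and the overall shape) gives p.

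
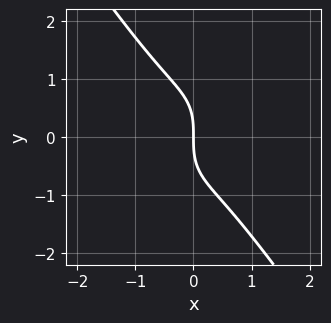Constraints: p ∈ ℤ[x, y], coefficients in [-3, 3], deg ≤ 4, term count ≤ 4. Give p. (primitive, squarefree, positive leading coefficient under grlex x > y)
3*x^3 + y^3 + 2*x

First, the degree is 3 — the shape is more complex than any degree-2 curve.
Next, against the integer gridlines: it meets the x-axis at x = 0 (among the integer gridlines); it crosses the y-axis at the gridline y = 0.
Finally, matching integer coefficients to the picture gives p.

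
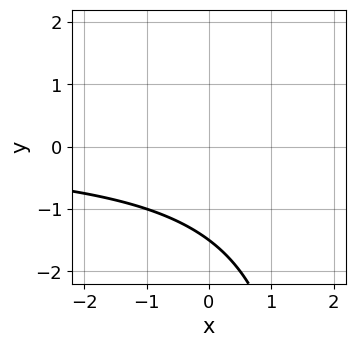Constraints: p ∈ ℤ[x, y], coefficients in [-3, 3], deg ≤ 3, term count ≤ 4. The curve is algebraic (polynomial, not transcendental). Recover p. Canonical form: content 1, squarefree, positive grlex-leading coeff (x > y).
The degree is 2 — a generic line meets the curve in up to 2 points.
Reading off the gridlines: it misses every integer gridline on the x-axis.
The integer polynomial consistent with all of this is the stated p.

x*y - 2*y - 3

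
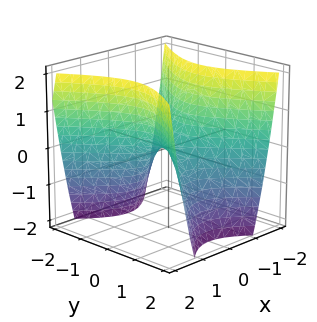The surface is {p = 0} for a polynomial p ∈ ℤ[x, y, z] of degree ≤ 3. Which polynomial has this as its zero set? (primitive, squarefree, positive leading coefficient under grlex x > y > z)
deg p = 2. A saddle surface; a quadric.
Symmetries: it's symmetric under y → −y, forcing even powers of y; the x ↦ −x reflection is a symmetry, so x appears only in even powers.
From the axis intercepts and sections: it crosses the y-axis at the gridline y = 0; it crosses the x-axis at the gridline x = 0; one z-axis crossing is at z = 0.
Putting this together gives p.

3*x^2 - 2*y^2 - 2*z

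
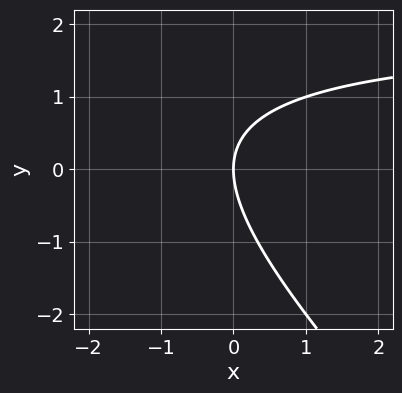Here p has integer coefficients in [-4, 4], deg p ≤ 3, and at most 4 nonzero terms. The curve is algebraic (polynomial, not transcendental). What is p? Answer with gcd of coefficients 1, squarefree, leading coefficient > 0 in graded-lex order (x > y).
First, deg p = 2.
Then, against the integer gridlines: it crosses the x-axis at the gridline x = 0; one y-axis crossing is at y = 0.
Finally, matching integer coefficients to the picture gives p.

x*y + y^2 - 2*x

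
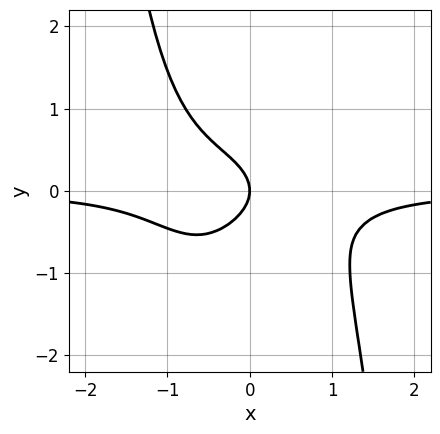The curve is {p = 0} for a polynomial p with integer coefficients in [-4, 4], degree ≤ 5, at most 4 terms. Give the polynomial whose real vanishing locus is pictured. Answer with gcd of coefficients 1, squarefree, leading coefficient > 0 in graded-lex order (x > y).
Degree: a generic line meets the curve in up to 4 points, so deg p = 4.
Against the integer gridlines: one y-axis crossing is at y = 0; it crosses the x-axis at the gridline x = 0.
Matching integer coefficients to the picture gives p.

3*x^3*y + 3*y^2 + 2*x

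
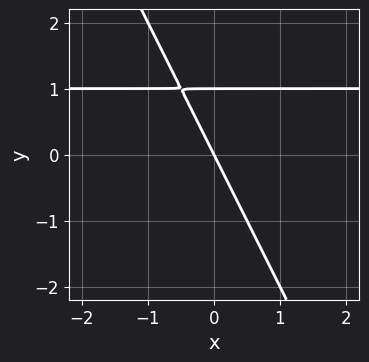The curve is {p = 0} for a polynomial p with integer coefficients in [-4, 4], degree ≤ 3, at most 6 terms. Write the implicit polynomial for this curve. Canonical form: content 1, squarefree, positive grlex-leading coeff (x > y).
2*x*y + y^2 - 2*x - y

(a) Degree: no degree-1 curve has this shape, so deg p = 2.
(b) Observable constraints: the y-axis gridline crossings are at y ∈ {0, 1}; one x-axis crossing is at x = 0.
(c) Assembling these constraints gives the stated polynomial.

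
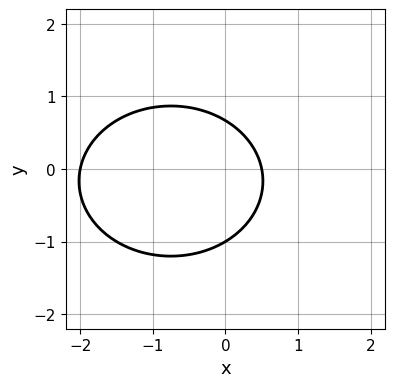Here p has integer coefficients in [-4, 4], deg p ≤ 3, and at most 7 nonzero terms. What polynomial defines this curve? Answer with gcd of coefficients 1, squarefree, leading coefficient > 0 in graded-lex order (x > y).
2*x^2 + 3*y^2 + 3*x + y - 2

(a) deg p = 2. No degree-1 curve has this shape.
(b) Reading off the gridlines: it meets the y-axis at y = -1 (among the integer gridlines); one x-axis crossing is at x = -2.
(c) Solving for integer coefficients yields p as stated.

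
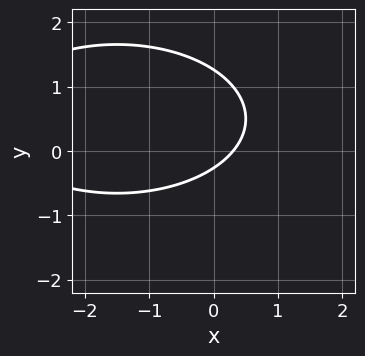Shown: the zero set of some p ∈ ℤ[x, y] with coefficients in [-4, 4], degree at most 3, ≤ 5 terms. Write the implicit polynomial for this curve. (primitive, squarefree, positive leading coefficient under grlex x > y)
1. The degree is 2 — no degree-1 curve has this shape.
2. Putting this together gives p.

x^2 + 3*y^2 + 3*x - 3*y - 1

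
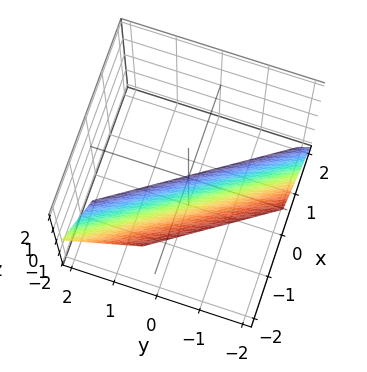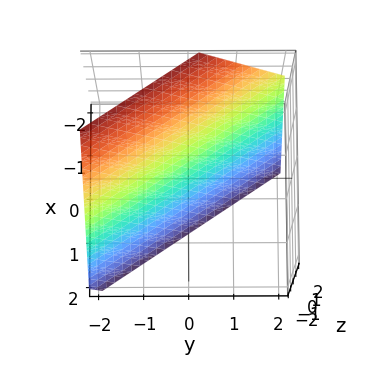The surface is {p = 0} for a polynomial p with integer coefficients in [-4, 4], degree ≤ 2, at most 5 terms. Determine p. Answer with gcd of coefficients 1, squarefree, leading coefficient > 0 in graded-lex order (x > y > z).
(a) Degree: every cross-section is a straight line — this is a plane, so deg p = 1.
(b) Observable constraints: it crosses the z-axis at the gridline z = -1; it crosses the y-axis at the gridline y = -1.
(c) Together with the visible shape, these determine p as stated.

3*x + 2*y + 2*z + 2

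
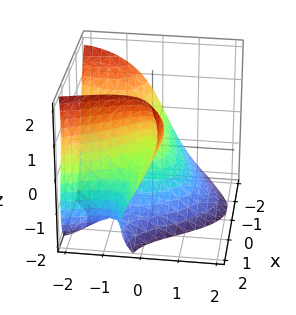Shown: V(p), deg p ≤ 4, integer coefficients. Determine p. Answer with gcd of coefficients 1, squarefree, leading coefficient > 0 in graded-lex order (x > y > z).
3*x^2*y + z^3 - 3*x*z + 3*y^2

1. Degree: the shape is more complex than any degree-2 surface, so deg p = 3.
2. Checking where it meets the axes: it crosses the z-axis at the gridline z = 0; every point of the x-axis in the box is on the surface; it meets the y-axis at y = 0 (among the integer gridlines).
3. Putting this together gives p.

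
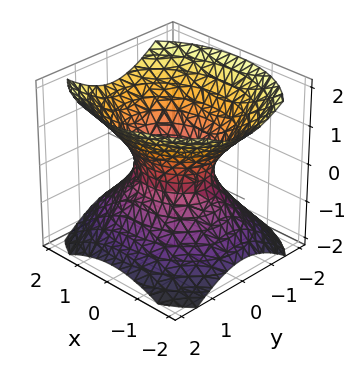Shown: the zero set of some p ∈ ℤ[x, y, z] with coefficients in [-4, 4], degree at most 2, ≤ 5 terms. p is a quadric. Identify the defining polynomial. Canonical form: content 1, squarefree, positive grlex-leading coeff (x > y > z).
2*x^2 + 3*y^2 - 3*z^2 - 2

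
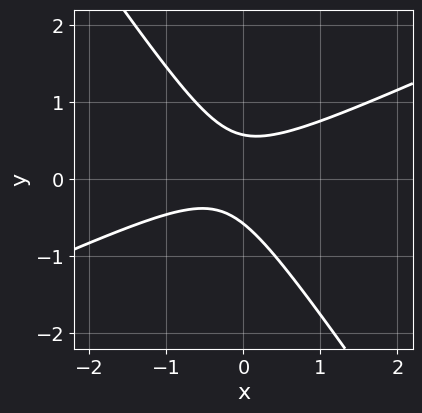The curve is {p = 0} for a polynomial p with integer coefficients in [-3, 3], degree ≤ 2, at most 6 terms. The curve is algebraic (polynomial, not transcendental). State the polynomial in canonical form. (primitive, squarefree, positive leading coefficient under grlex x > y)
2*x^2 - 3*x*y - 3*y^2 + x + 1

(a) The degree is 2 — the shape is more complex than any degree-1 curve.
(b) From the axis intercepts and sections: the curve avoids every integer x-axis point in the box.
(c) Assembling these constraints gives the stated polynomial.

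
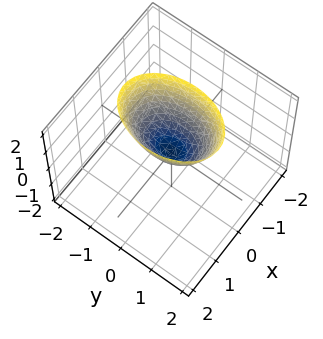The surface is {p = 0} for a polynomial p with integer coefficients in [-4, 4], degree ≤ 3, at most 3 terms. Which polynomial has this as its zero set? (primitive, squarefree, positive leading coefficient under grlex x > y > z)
The degree is 2 — a paraboloid; a quadric.
Symmetries: the y ↦ −y reflection is a symmetry, so y appears only in even powers; it's symmetric under x → −x, forcing even powers of x.
Observable constraints: it meets the z-axis at z = 0 (among the integer gridlines); it crosses the x-axis at the gridline x = 0.
Solving for integer coefficients yields p as stated.

2*x^2 + y^2 - z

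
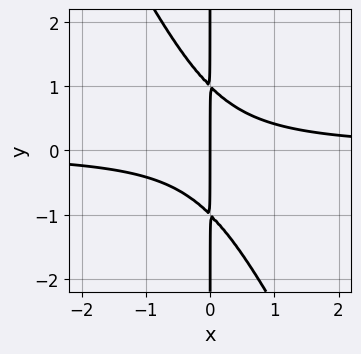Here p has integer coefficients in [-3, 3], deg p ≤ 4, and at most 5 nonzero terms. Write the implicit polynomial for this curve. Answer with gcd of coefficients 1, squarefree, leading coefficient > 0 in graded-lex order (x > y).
2*x^2*y + x*y^2 - x

Degree: a generic line meets the curve in up to 3 points, so deg p = 3.
Reading off the gridlines: one x-axis crossing is at x = 0; the visible y-axis segment lies entirely on the curve.
Putting this together gives p.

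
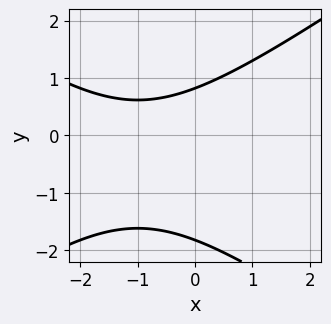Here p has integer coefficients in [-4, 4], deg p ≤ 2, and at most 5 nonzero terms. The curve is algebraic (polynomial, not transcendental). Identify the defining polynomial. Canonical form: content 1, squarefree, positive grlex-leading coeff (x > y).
(a) The degree is 2 — the shape is more complex than any degree-1 curve.
(b) Observable constraints: the curve avoids every integer x-axis point in the box.
(c) Matching integer coefficients to the picture gives p.

x^2 - 2*y^2 + 2*x - 2*y + 3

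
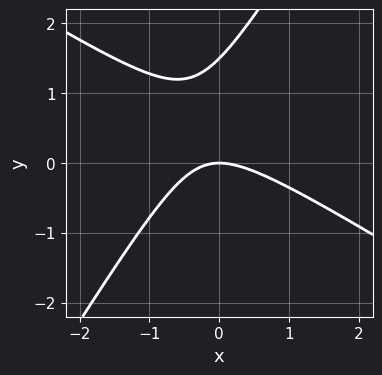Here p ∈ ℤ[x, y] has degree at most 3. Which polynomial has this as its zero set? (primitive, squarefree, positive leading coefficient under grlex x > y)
First, the degree is 2 — no degree-1 curve has this shape.
Then, against the integer gridlines: it meets the y-axis at y = 0 (among the integer gridlines); it crosses the x-axis at the gridline x = 0.
Finally, these observations pin down the coefficients.

2*x^2 + 2*x*y - 2*y^2 + 3*y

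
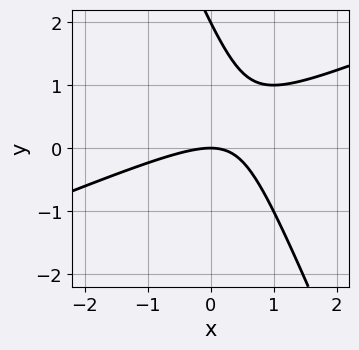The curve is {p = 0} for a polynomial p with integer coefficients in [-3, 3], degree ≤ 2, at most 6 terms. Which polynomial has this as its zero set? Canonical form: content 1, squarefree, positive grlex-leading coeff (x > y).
x^2 - 2*x*y - y^2 + 2*y

The degree is 2 — no degree-1 curve has this shape.
Reading off the gridlines: the y-axis gridline crossings are at y ∈ {0, 2}; one x-axis crossing is at x = 0.
Together with the visible shape, these determine p as stated.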